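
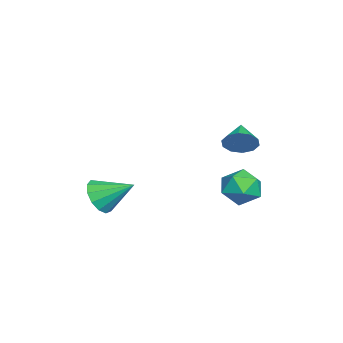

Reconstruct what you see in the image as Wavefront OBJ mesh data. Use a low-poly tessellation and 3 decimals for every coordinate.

v -2.224 2.017 -2.5
v -1.236 2.09 -2.962
v -1.964 0.29 -2.218
v -0.976 0.363 -2.68
v -1.164 0.839 -1.713
v -1.325 1.906 -1.888
v -1.875 0.474 -3.292
v -2.036 1.541 -3.467
v -1.02 1.136 -3.451
v -0.581 1.362 -2.476
v -2.619 1.018 -2.704
v -2.18 1.244 -1.729
v 1.431 -4.706 -1.957
v 2.382 -4.917 -1.851
v 1.669 -3.174 -1.043
v 2.338 -4.63 -2.321
v 2.005 -4.367 -2.675
v 1.49 -4.212 -2.801
v 0.957 -4.214 -2.659
v 0.574 -4.372 -2.294
v 0.463 -4.636 -1.822
v 0.659 -4.923 -1.393
v 1.101 -5.14 -1.143
v 1.647 -5.22 -1.151
v 2.125 -5.137 -1.415
v 0.688 1.282 1.243
v 0.968 1.711 1.897
v -0.508 1.218 1.797
v 0.79 2.046 1.552
v 0.573 2.09 1.089
v 0.401 1.825 0.685
v 0.338 1.353 0.494
v 0.409 0.854 0.589
v 0.587 0.519 0.934
v 0.803 0.475 1.397
v 0.976 0.74 1.801
v 1.039 1.212 1.992
f 1 12 6
f 1 6 2
f 1 2 8
f 1 8 11
f 1 11 12
f 2 6 10
f 6 12 5
f 12 11 3
f 11 8 7
f 8 2 9
f 4 10 5
f 4 5 3
f 4 3 7
f 4 7 9
f 4 9 10
f 5 10 6
f 3 5 12
f 7 3 11
f 9 7 8
f 10 9 2
f 14 13 16
f 14 16 15
f 16 13 17
f 16 17 15
f 17 13 18
f 17 18 15
f 18 13 19
f 18 19 15
f 19 13 20
f 19 20 15
f 20 13 21
f 20 21 15
f 21 13 22
f 21 22 15
f 22 13 23
f 22 23 15
f 23 13 24
f 23 24 15
f 24 13 25
f 24 25 15
f 25 13 14
f 25 14 15
f 27 26 29
f 27 29 28
f 29 26 30
f 29 30 28
f 30 26 31
f 30 31 28
f 31 26 32
f 31 32 28
f 32 26 33
f 32 33 28
f 33 26 34
f 33 34 28
f 34 26 35
f 34 35 28
f 35 26 36
f 35 36 28
f 36 26 37
f 36 37 28
f 37 26 27
f 37 27 28



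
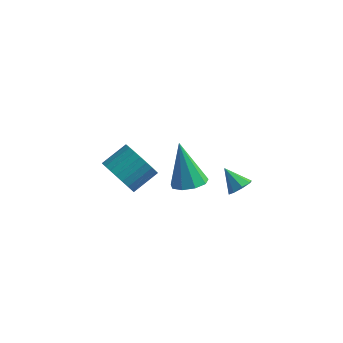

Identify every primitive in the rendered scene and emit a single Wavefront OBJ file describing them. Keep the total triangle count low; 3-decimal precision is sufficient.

v 3.014 -3.204 2.779
v 3.628 -3.286 3.009
v 2.466 -2.756 4.401
v 3.57 -2.859 2.872
v 3.252 -2.594 2.691
v 2.823 -2.614 2.552
v 2.484 -2.91 2.518
v 2.393 -3.343 2.607
v 2.592 -3.711 2.776
v 2.99 -3.842 2.946
v 3.398 -3.674 3.038
v 0.395 -3.234 2.217
v 0.808 -3.8 2.624
v 1.378 -2.991 3.17
v 0.965 -2.426 2.763
v 0.993 -3.759 2.37
v 1.563 -2.95 2.916
v 1.086 -3.638 2.094
v 1.656 -2.83 2.64
v 1.075 -3.456 1.836
v 1.644 -2.647 2.382
v 0.959 -3.24 1.636
v 1.529 -2.431 2.182
v 0.758 -3.023 1.525
v 1.328 -2.214 2.071
v 0.502 -2.838 1.519
v 1.072 -2.03 2.065
v 0.229 -2.714 1.619
v 0.799 -1.905 2.165
v -0.018 -2.669 1.81
v 0.552 -1.86 2.356
v -0.203 -2.71 2.064
v 0.367 -1.901 2.61
v -0.296 -2.83 2.34
v 0.274 -2.022 2.886
v -0.284 -3.013 2.598
v 0.285 -2.204 3.144
v -0.169 -3.229 2.798
v 0.401 -2.42 3.344
v 0.032 -3.446 2.909
v 0.602 -2.637 3.455
v 0.288 -3.63 2.915
v 0.858 -2.822 3.461
v 0.561 -3.755 2.815
v 1.131 -2.946 3.361
v 3.413 1.054 -1.149
v 3.718 1.438 -0.976
v 2.687 1.326 -0.471
v 3.483 1.554 -1.275
v 3.206 1.378 -1.5
v 3.051 1.012 -1.52
v 3.107 0.671 -1.323
v 3.343 0.554 -1.024
v 3.62 0.731 -0.799
v 3.775 1.097 -0.779
f 2 1 4
f 2 4 3
f 4 1 5
f 4 5 3
f 5 1 6
f 5 6 3
f 6 1 7
f 6 7 3
f 7 1 8
f 7 8 3
f 8 1 9
f 8 9 3
f 9 1 10
f 9 10 3
f 10 1 11
f 10 11 3
f 11 1 2
f 11 2 3
f 13 12 16
f 13 16 14
f 14 16 17
f 14 17 15
f 16 12 18
f 16 18 17
f 17 18 19
f 17 19 15
f 18 12 20
f 18 20 19
f 19 20 21
f 19 21 15
f 20 12 22
f 20 22 21
f 21 22 23
f 21 23 15
f 22 12 24
f 22 24 23
f 23 24 25
f 23 25 15
f 24 12 26
f 24 26 25
f 25 26 27
f 25 27 15
f 26 12 28
f 26 28 27
f 27 28 29
f 27 29 15
f 28 12 30
f 28 30 29
f 29 30 31
f 29 31 15
f 30 12 32
f 30 32 31
f 31 32 33
f 31 33 15
f 32 12 34
f 32 34 33
f 33 34 35
f 33 35 15
f 34 12 36
f 34 36 35
f 35 36 37
f 35 37 15
f 36 12 38
f 36 38 37
f 37 38 39
f 37 39 15
f 38 12 40
f 38 40 39
f 39 40 41
f 39 41 15
f 40 12 42
f 40 42 41
f 41 42 43
f 41 43 15
f 42 12 44
f 42 44 43
f 43 44 45
f 43 45 15
f 44 12 13
f 44 13 45
f 45 13 14
f 45 14 15
f 47 46 49
f 47 49 48
f 49 46 50
f 49 50 48
f 50 46 51
f 50 51 48
f 51 46 52
f 51 52 48
f 52 46 53
f 52 53 48
f 53 46 54
f 53 54 48
f 54 46 55
f 54 55 48
f 55 46 47
f 55 47 48



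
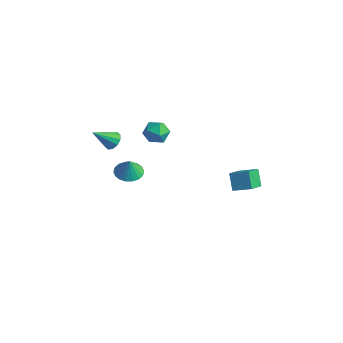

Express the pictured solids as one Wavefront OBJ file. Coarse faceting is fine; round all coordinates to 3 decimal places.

v -2.817 -2.504 0.214
v -2.39 -2.883 -0.001
v -3.243 -3.536 1.186
v -2.237 -2.682 0.279
v -2.306 -2.413 0.534
v -2.57 -2.179 0.667
v -2.929 -2.069 0.627
v -3.245 -2.125 0.429
v -3.397 -2.326 0.149
v -3.328 -2.595 -0.106
v -3.064 -2.829 -0.239
v -2.706 -2.939 -0.199
v -3.514 2.019 -2.08
v -2.991 1.868 -1.453
v -4.209 0.912 -1.767
v -3.686 0.761 -1.14
v -4.204 1.409 -1.102
v -3.774 2.093 -1.295
v -3.426 0.687 -1.925
v -2.996 1.371 -2.118
v -2.936 1.044 -1.357
v -3.418 1.491 -0.848
v -3.782 1.289 -2.372
v -4.264 1.736 -1.863
v 3.125 0.219 -0.548
v 3.991 0.736 -0.189
v 2.713 1.383 -1.229
v 3.579 1.9 -0.87
v 3.681 -0.1 -1.43
v 4.547 0.417 -1.071
v 3.269 1.064 -2.111
v 4.135 1.581 -1.752
v -3.275 -0.975 -3.436
v -2.737 -0.344 -3.466
v -3.065 -1.105 -2.384
v -3.056 -0.177 -3.381
v -3.417 -0.168 -3.308
v -3.751 -0.318 -3.26
v -3.991 -0.599 -3.246
v -4.088 -0.955 -3.27
v -4.025 -1.314 -3.327
v -3.813 -1.607 -3.406
v -3.495 -1.774 -3.49
v -3.133 -1.783 -3.564
v -2.799 -1.632 -3.612
v -2.56 -1.351 -3.625
v -2.462 -0.996 -3.601
v -2.525 -0.636 -3.544
f 2 1 4
f 2 4 3
f 4 1 5
f 4 5 3
f 5 1 6
f 5 6 3
f 6 1 7
f 6 7 3
f 7 1 8
f 7 8 3
f 8 1 9
f 8 9 3
f 9 1 10
f 9 10 3
f 10 1 11
f 10 11 3
f 11 1 12
f 11 12 3
f 12 1 2
f 12 2 3
f 13 24 18
f 13 18 14
f 13 14 20
f 13 20 23
f 13 23 24
f 14 18 22
f 18 24 17
f 24 23 15
f 23 20 19
f 20 14 21
f 16 22 17
f 16 17 15
f 16 15 19
f 16 19 21
f 16 21 22
f 17 22 18
f 15 17 24
f 19 15 23
f 21 19 20
f 22 21 14
f 26 28 25
f 29 26 25
f 25 28 27
f 27 29 25
f 26 32 28
f 30 26 29
f 30 32 26
f 28 32 27
f 31 29 27
f 27 32 31
f 31 30 29
f 32 30 31
f 34 33 36
f 34 36 35
f 36 33 37
f 36 37 35
f 37 33 38
f 37 38 35
f 38 33 39
f 38 39 35
f 39 33 40
f 39 40 35
f 40 33 41
f 40 41 35
f 41 33 42
f 41 42 35
f 42 33 43
f 42 43 35
f 43 33 44
f 43 44 35
f 44 33 45
f 44 45 35
f 45 33 46
f 45 46 35
f 46 33 47
f 46 47 35
f 47 33 48
f 47 48 35
f 48 33 34
f 48 34 35



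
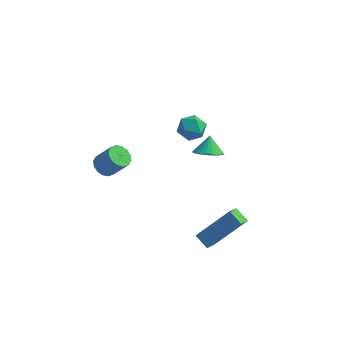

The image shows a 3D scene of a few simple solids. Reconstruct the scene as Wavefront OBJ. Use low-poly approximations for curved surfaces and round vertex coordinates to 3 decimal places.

v 3.026 -3.32 -0.02
v 2.388 -2.94 0.373
v 3.146 -2.451 -0.667
v 2.508 -2.071 -0.275
v 4.392 -2.469 1.375
v 3.754 -2.089 1.767
v 4.512 -1.6 0.727
v 3.874 -1.22 1.12
v 0.398 2.226 3.515
v 0.936 2.406 4.047
v 0.984 1.134 3.293
v 1.522 1.314 3.825
v 0.793 1.155 4.047
v 0.431 1.831 4.184
v 1.489 1.709 3.156
v 1.127 2.385 3.293
v 1.61 2.087 3.826
v 1.18 1.744 4.376
v 0.74 1.796 2.964
v 0.31 1.453 3.514
v -2.867 0.112 1.306
v -2.53 -0.368 1.025
v -1.736 -0.412 2.054
v -2.073 0.068 2.334
v -2.38 -0.085 0.922
v -1.587 -0.129 1.951
v -2.361 0.251 0.922
v -1.568 0.207 1.95
v -2.477 0.55 1.024
v -1.684 0.506 2.053
v -2.698 0.731 1.202
v -1.904 0.687 2.231
v -2.964 0.747 1.408
v -2.17 0.703 2.436
v -3.204 0.592 1.586
v -2.41 0.548 2.615
v -3.353 0.309 1.689
v -2.56 0.265 2.718
v -3.372 -0.027 1.69
v -2.579 -0.071 2.718
v -3.256 -0.326 1.587
v -2.463 -0.37 2.616
v -3.036 -0.507 1.409
v -2.242 -0.551 2.438
v -2.77 -0.523 1.204
v -1.976 -0.567 2.232
v 1.37 3.444 0.124
v 2.112 3.268 0.33
v 1.29 4.056 0.936
v 2.157 3.513 0.149
v 2.082 3.749 -0.035
v 1.898 3.938 -0.195
v 1.634 4.052 -0.307
v 1.33 4.073 -0.353
v 1.032 3.999 -0.327
v 0.786 3.84 -0.232
v 0.628 3.621 -0.082
v 0.584 3.375 0.098
v 0.659 3.14 0.282
v 0.842 2.951 0.443
v 1.106 2.837 0.554
v 1.41 2.816 0.6
v 1.708 2.89 0.574
v 1.954 3.049 0.479
f 2 4 1
f 5 2 1
f 1 4 3
f 3 5 1
f 2 8 4
f 6 2 5
f 6 8 2
f 4 8 3
f 7 5 3
f 3 8 7
f 7 6 5
f 8 6 7
f 9 20 14
f 9 14 10
f 9 10 16
f 9 16 19
f 9 19 20
f 10 14 18
f 14 20 13
f 20 19 11
f 19 16 15
f 16 10 17
f 12 18 13
f 12 13 11
f 12 11 15
f 12 15 17
f 12 17 18
f 13 18 14
f 11 13 20
f 15 11 19
f 17 15 16
f 18 17 10
f 22 21 25
f 22 25 23
f 23 25 26
f 23 26 24
f 25 21 27
f 25 27 26
f 26 27 28
f 26 28 24
f 27 21 29
f 27 29 28
f 28 29 30
f 28 30 24
f 29 21 31
f 29 31 30
f 30 31 32
f 30 32 24
f 31 21 33
f 31 33 32
f 32 33 34
f 32 34 24
f 33 21 35
f 33 35 34
f 34 35 36
f 34 36 24
f 35 21 37
f 35 37 36
f 36 37 38
f 36 38 24
f 37 21 39
f 37 39 38
f 38 39 40
f 38 40 24
f 39 21 41
f 39 41 40
f 40 41 42
f 40 42 24
f 41 21 43
f 41 43 42
f 42 43 44
f 42 44 24
f 43 21 45
f 43 45 44
f 44 45 46
f 44 46 24
f 45 21 22
f 45 22 46
f 46 22 23
f 46 23 24
f 48 47 50
f 48 50 49
f 50 47 51
f 50 51 49
f 51 47 52
f 51 52 49
f 52 47 53
f 52 53 49
f 53 47 54
f 53 54 49
f 54 47 55
f 54 55 49
f 55 47 56
f 55 56 49
f 56 47 57
f 56 57 49
f 57 47 58
f 57 58 49
f 58 47 59
f 58 59 49
f 59 47 60
f 59 60 49
f 60 47 61
f 60 61 49
f 61 47 62
f 61 62 49
f 62 47 63
f 62 63 49
f 63 47 64
f 63 64 49
f 64 47 48
f 64 48 49



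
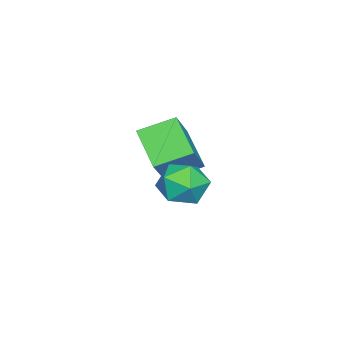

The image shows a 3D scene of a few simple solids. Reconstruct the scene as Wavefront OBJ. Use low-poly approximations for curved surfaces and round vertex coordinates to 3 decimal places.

v 2.321 -0.253 -1.217
v 2.915 -0.539 -2.116
v 2.265 -1.981 -0.704
v 2.859 -2.267 -1.603
v 3.335 -1.68 -0.784
v 3.37 -0.612 -1.101
v 1.81 -1.908 -1.719
v 1.845 -0.84 -2.036
v 2.599 -1.562 -2.426
v 3.542 -1.42 -1.848
v 1.638 -1.1 -0.972
v 2.581 -0.958 -0.394
v -2.876 -3.6 -1.813
v -1.582 -3.478 -0.374
v -1.728 -2.309 -2.955
v -0.434 -2.188 -1.515
v -2.026 -4.932 -2.465
v -0.732 -4.811 -1.025
v -0.878 -3.642 -3.606
v 0.416 -3.52 -2.167
f 1 12 6
f 1 6 2
f 1 2 8
f 1 8 11
f 1 11 12
f 2 6 10
f 6 12 5
f 12 11 3
f 11 8 7
f 8 2 9
f 4 10 5
f 4 5 3
f 4 3 7
f 4 7 9
f 4 9 10
f 5 10 6
f 3 5 12
f 7 3 11
f 9 7 8
f 10 9 2
f 14 16 13
f 17 14 13
f 13 16 15
f 15 17 13
f 14 20 16
f 18 14 17
f 18 20 14
f 16 20 15
f 19 17 15
f 15 20 19
f 19 18 17
f 20 18 19



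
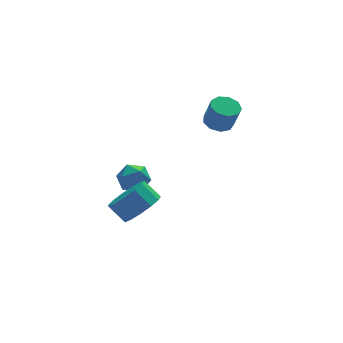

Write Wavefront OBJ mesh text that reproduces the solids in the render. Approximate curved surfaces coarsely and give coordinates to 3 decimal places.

v -2.669 -1.663 0.628
v -2.044 -2.077 1.406
v -2.606 -1.451 2.19
v -3.231 -1.037 1.412
v -1.762 -1.575 1.208
v -2.324 -0.949 1.992
v -1.768 -1.102 0.826
v -2.33 -0.476 1.61
v -2.06 -0.806 0.381
v -2.622 -0.18 1.165
v -2.545 -0.783 0.014
v -3.107 -0.157 0.799
v -3.07 -1.039 -0.157
v -3.632 -0.413 0.627
v -3.467 -1.493 -0.08
v -4.029 -0.867 0.705
v -3.611 -2.001 0.223
v -4.173 -1.375 1.007
v -3.456 -2.402 0.654
v -4.018 -1.776 1.438
v -3.051 -2.568 1.076
v -3.613 -1.942 1.861
v -2.525 -2.447 1.357
v -3.087 -1.821 2.141
v -2.36 3.065 -0.363
v -1.84 2.988 0.373
v -1.46 2.172 -1.093
v -0.94 2.095 -0.357
v -1.767 1.728 -0.367
v -2.323 2.28 0.083
v -0.977 2.88 -0.803
v -1.533 3.432 -0.353
v -0.986 2.873 0.101
v -1.474 2.161 0.37
v -1.826 2.999 -1.09
v -2.314 2.287 -0.821
v 2.648 2.647 2.593
v 3.351 2.4 2.401
v 3.556 1.965 3.716
v 2.852 2.213 3.907
v 3.374 2.901 2.563
v 3.579 2.466 3.878
v 3.057 3.283 2.739
v 3.262 2.848 4.054
v 2.548 3.368 2.846
v 2.753 2.933 4.161
v 2.086 3.115 2.835
v 2.291 2.681 4.15
v 1.887 2.644 2.71
v 2.091 2.209 4.025
v 2.043 2.174 2.53
v 2.248 1.74 3.845
v 2.483 1.926 2.38
v 2.687 1.491 3.695
v 2.999 2.015 2.329
v 3.204 1.58 3.644
f 2 1 5
f 2 5 3
f 3 5 6
f 3 6 4
f 5 1 7
f 5 7 6
f 6 7 8
f 6 8 4
f 7 1 9
f 7 9 8
f 8 9 10
f 8 10 4
f 9 1 11
f 9 11 10
f 10 11 12
f 10 12 4
f 11 1 13
f 11 13 12
f 12 13 14
f 12 14 4
f 13 1 15
f 13 15 14
f 14 15 16
f 14 16 4
f 15 1 17
f 15 17 16
f 16 17 18
f 16 18 4
f 17 1 19
f 17 19 18
f 18 19 20
f 18 20 4
f 19 1 21
f 19 21 20
f 20 21 22
f 20 22 4
f 21 1 23
f 21 23 22
f 22 23 24
f 22 24 4
f 23 1 2
f 23 2 24
f 24 2 3
f 24 3 4
f 25 36 30
f 25 30 26
f 25 26 32
f 25 32 35
f 25 35 36
f 26 30 34
f 30 36 29
f 36 35 27
f 35 32 31
f 32 26 33
f 28 34 29
f 28 29 27
f 28 27 31
f 28 31 33
f 28 33 34
f 29 34 30
f 27 29 36
f 31 27 35
f 33 31 32
f 34 33 26
f 38 37 41
f 38 41 39
f 39 41 42
f 39 42 40
f 41 37 43
f 41 43 42
f 42 43 44
f 42 44 40
f 43 37 45
f 43 45 44
f 44 45 46
f 44 46 40
f 45 37 47
f 45 47 46
f 46 47 48
f 46 48 40
f 47 37 49
f 47 49 48
f 48 49 50
f 48 50 40
f 49 37 51
f 49 51 50
f 50 51 52
f 50 52 40
f 51 37 53
f 51 53 52
f 52 53 54
f 52 54 40
f 53 37 55
f 53 55 54
f 54 55 56
f 54 56 40
f 55 37 38
f 55 38 56
f 56 38 39
f 56 39 40



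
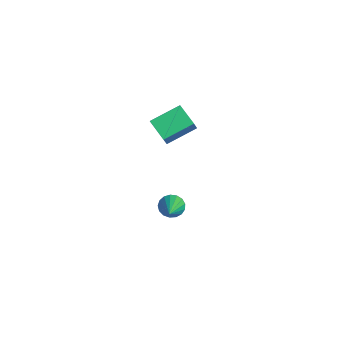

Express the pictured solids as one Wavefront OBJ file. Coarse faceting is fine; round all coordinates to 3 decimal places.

v -0.184 2.792 -4.094
v 0.124 2.548 -4.709
v 1.444 2.008 -2.966
v 0.254 2.87 -4.672
v 0.283 3.175 -4.503
v 0.205 3.391 -4.24
v 0.038 3.47 -3.944
v -0.18 3.394 -3.682
v -0.399 3.18 -3.514
v -0.569 2.876 -3.479
v -0.651 2.554 -3.585
v -0.626 2.285 -3.808
v -0.5 2.133 -4.096
v -0.301 2.132 -4.383
v -0.076 2.281 -4.605
v -1.009 2.115 2.301
v -1.048 3.784 2.999
v 0.212 2.378 1.739
v 0.174 4.047 2.437
v -0.494 1.733 3.243
v -0.532 3.402 3.941
v 0.728 1.996 2.681
v 0.689 3.665 3.379
f 2 1 4
f 2 4 3
f 4 1 5
f 4 5 3
f 5 1 6
f 5 6 3
f 6 1 7
f 6 7 3
f 7 1 8
f 7 8 3
f 8 1 9
f 8 9 3
f 9 1 10
f 9 10 3
f 10 1 11
f 10 11 3
f 11 1 12
f 11 12 3
f 12 1 13
f 12 13 3
f 13 1 14
f 13 14 3
f 14 1 15
f 14 15 3
f 15 1 2
f 15 2 3
f 17 19 16
f 20 17 16
f 16 19 18
f 18 20 16
f 17 23 19
f 21 17 20
f 21 23 17
f 19 23 18
f 22 20 18
f 18 23 22
f 22 21 20
f 23 21 22



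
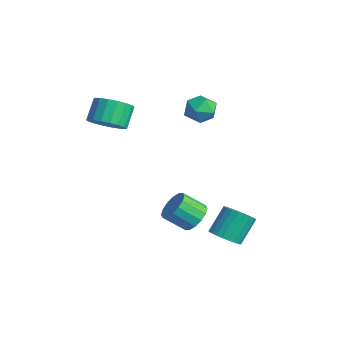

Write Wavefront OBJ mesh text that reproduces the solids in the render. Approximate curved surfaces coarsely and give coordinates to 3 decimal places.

v -2.572 -2.24 1.395
v -1.725 -2.394 1.978
v -2.341 -1.734 3.048
v -3.188 -1.58 2.465
v -1.638 -1.986 1.776
v -2.254 -1.327 2.846
v -1.737 -1.629 1.499
v -2.353 -0.969 2.569
v -2.001 -1.393 1.202
v -2.617 -0.733 2.272
v -2.378 -1.324 0.942
v -2.994 -0.664 2.012
v -2.793 -1.437 0.772
v -3.409 -0.777 1.842
v -3.165 -1.709 0.726
v -3.781 -1.049 1.796
v -3.419 -2.086 0.812
v -4.035 -1.426 1.882
v -3.506 -2.493 1.014
v -4.122 -1.834 2.084
v -3.407 -2.851 1.291
v -4.023 -2.191 2.361
v -3.143 -3.087 1.588
v -3.759 -2.427 2.658
v -2.766 -3.156 1.848
v -3.382 -2.496 2.918
v -2.351 -3.043 2.018
v -2.967 -2.383 3.088
v -1.979 -2.771 2.064
v -2.595 -2.111 3.134
v 2.979 1.603 -4.544
v 3.839 1.715 -4.393
v 3.481 2.689 -3.084
v 2.621 2.577 -3.236
v 3.773 1.977 -4.605
v 3.415 2.951 -3.297
v 3.587 2.182 -4.809
v 3.229 3.156 -3.5
v 3.308 2.298 -4.972
v 2.95 3.272 -3.663
v 2.979 2.309 -5.07
v 2.621 3.283 -3.761
v 2.65 2.212 -5.088
v 2.292 3.186 -3.779
v 2.371 2.023 -5.023
v 2.013 2.997 -3.714
v 2.185 1.769 -4.885
v 1.827 2.743 -3.577
v 2.119 1.491 -4.696
v 1.761 2.465 -3.387
v 2.185 1.229 -4.483
v 1.827 2.203 -3.175
v 2.371 1.024 -4.28
v 2.013 1.998 -2.971
v 2.65 0.908 -4.117
v 2.292 1.882 -2.808
v 2.979 0.897 -4.019
v 2.621 1.871 -2.71
v 3.308 0.994 -4.001
v 2.95 1.968 -2.692
v 3.587 1.183 -4.066
v 3.229 2.157 -2.757
v 3.773 1.437 -4.203
v 3.415 2.411 -2.895
v 2.676 0.195 -2.905
v 3.247 -0.373 -3.259
v 2.796 -1.383 -2.369
v 2.224 -0.815 -2.015
v 3.475 -0.174 -2.919
v 3.023 -1.183 -2.028
v 3.488 0.124 -2.574
v 3.037 -0.886 -1.683
v 3.283 0.441 -2.319
v 2.832 -0.569 -1.428
v 2.916 0.692 -2.22
v 2.465 -0.318 -1.329
v 2.484 0.81 -2.305
v 2.033 -0.2 -1.415
v 2.104 0.763 -2.551
v 1.653 -0.247 -1.661
v 1.877 0.563 -2.892
v 1.425 -0.446 -2.001
v 1.863 0.266 -3.237
v 1.412 -0.744 -2.346
v 2.068 -0.051 -3.492
v 1.617 -1.061 -2.601
v 2.435 -0.302 -3.591
v 1.984 -1.312 -2.7
v 2.867 -0.42 -3.505
v 2.416 -1.43 -2.615
v -3.805 3.691 0.626
v -3.089 3.985 1.207
v -3.231 2.235 0.653
v -2.515 2.529 1.234
v -3.424 2.498 1.564
v -3.779 3.398 1.547
v -2.541 2.822 0.313
v -2.896 3.722 0.296
v -2.308 3.448 1.013
v -2.854 3.247 1.787
v -3.466 2.973 0.073
v -4.012 2.772 0.847
f 2 1 5
f 2 5 3
f 3 5 6
f 3 6 4
f 5 1 7
f 5 7 6
f 6 7 8
f 6 8 4
f 7 1 9
f 7 9 8
f 8 9 10
f 8 10 4
f 9 1 11
f 9 11 10
f 10 11 12
f 10 12 4
f 11 1 13
f 11 13 12
f 12 13 14
f 12 14 4
f 13 1 15
f 13 15 14
f 14 15 16
f 14 16 4
f 15 1 17
f 15 17 16
f 16 17 18
f 16 18 4
f 17 1 19
f 17 19 18
f 18 19 20
f 18 20 4
f 19 1 21
f 19 21 20
f 20 21 22
f 20 22 4
f 21 1 23
f 21 23 22
f 22 23 24
f 22 24 4
f 23 1 25
f 23 25 24
f 24 25 26
f 24 26 4
f 25 1 27
f 25 27 26
f 26 27 28
f 26 28 4
f 27 1 29
f 27 29 28
f 28 29 30
f 28 30 4
f 29 1 2
f 29 2 30
f 30 2 3
f 30 3 4
f 32 31 35
f 32 35 33
f 33 35 36
f 33 36 34
f 35 31 37
f 35 37 36
f 36 37 38
f 36 38 34
f 37 31 39
f 37 39 38
f 38 39 40
f 38 40 34
f 39 31 41
f 39 41 40
f 40 41 42
f 40 42 34
f 41 31 43
f 41 43 42
f 42 43 44
f 42 44 34
f 43 31 45
f 43 45 44
f 44 45 46
f 44 46 34
f 45 31 47
f 45 47 46
f 46 47 48
f 46 48 34
f 47 31 49
f 47 49 48
f 48 49 50
f 48 50 34
f 49 31 51
f 49 51 50
f 50 51 52
f 50 52 34
f 51 31 53
f 51 53 52
f 52 53 54
f 52 54 34
f 53 31 55
f 53 55 54
f 54 55 56
f 54 56 34
f 55 31 57
f 55 57 56
f 56 57 58
f 56 58 34
f 57 31 59
f 57 59 58
f 58 59 60
f 58 60 34
f 59 31 61
f 59 61 60
f 60 61 62
f 60 62 34
f 61 31 63
f 61 63 62
f 62 63 64
f 62 64 34
f 63 31 32
f 63 32 64
f 64 32 33
f 64 33 34
f 66 65 69
f 66 69 67
f 67 69 70
f 67 70 68
f 69 65 71
f 69 71 70
f 70 71 72
f 70 72 68
f 71 65 73
f 71 73 72
f 72 73 74
f 72 74 68
f 73 65 75
f 73 75 74
f 74 75 76
f 74 76 68
f 75 65 77
f 75 77 76
f 76 77 78
f 76 78 68
f 77 65 79
f 77 79 78
f 78 79 80
f 78 80 68
f 79 65 81
f 79 81 80
f 80 81 82
f 80 82 68
f 81 65 83
f 81 83 82
f 82 83 84
f 82 84 68
f 83 65 85
f 83 85 84
f 84 85 86
f 84 86 68
f 85 65 87
f 85 87 86
f 86 87 88
f 86 88 68
f 87 65 89
f 87 89 88
f 88 89 90
f 88 90 68
f 89 65 66
f 89 66 90
f 90 66 67
f 90 67 68
f 91 102 96
f 91 96 92
f 91 92 98
f 91 98 101
f 91 101 102
f 92 96 100
f 96 102 95
f 102 101 93
f 101 98 97
f 98 92 99
f 94 100 95
f 94 95 93
f 94 93 97
f 94 97 99
f 94 99 100
f 95 100 96
f 93 95 102
f 97 93 101
f 99 97 98
f 100 99 92



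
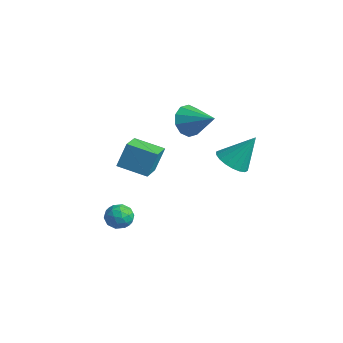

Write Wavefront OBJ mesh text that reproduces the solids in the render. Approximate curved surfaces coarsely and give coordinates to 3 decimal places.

v -2.442 -2.684 -3.84
v -2.062 -2.845 -3.206
v -2.958 -3.795 -3.814
v -2.578 -3.956 -3.18
v -3.132 -3.44 -3.169
v -2.814 -2.754 -3.185
v -2.206 -3.886 -3.835
v -1.888 -3.2 -3.851
v -1.917 -3.588 -3.202
v -2.489 -3.313 -2.79
v -2.531 -3.327 -4.23
v -3.103 -3.052 -3.818
v -2.207 -2.667 -3.525
v -2.813 -3.973 -3.495
v -3.139 -3.67 -3.488
v -2.916 -3.765 -3.115
v -2.648 -2.613 -3.513
v -2.425 -2.708 -3.14
v -3.054 -3.058 -3.118
v -2.595 -3.932 -3.88
v -2.372 -4.027 -3.507
v -2.104 -2.875 -3.905
v -1.881 -2.97 -3.532
v -1.966 -3.582 -3.902
v -1.898 -3.199 -3.15
v -2.201 -3.851 -3.135
v -1.983 -3.81 -3.52
v -1.796 -3.407 -3.53
v -2.235 -3.037 -2.908
v -2.538 -3.69 -2.893
v -2.864 -3.387 -2.886
v -2.676 -2.983 -2.896
v -2.149 -3.473 -2.906
v -2.482 -2.95 -4.127
v -2.785 -3.603 -4.112
v -2.344 -3.657 -4.124
v -2.156 -3.253 -4.134
v -2.819 -2.789 -3.885
v -3.122 -3.441 -3.87
v -3.224 -3.233 -3.49
v -3.037 -2.83 -3.5
v -2.871 -3.167 -4.114
v -2.23 -3.172 0.452
v -2.156 -2.641 1.724
v -1.002 -2.356 0.041
v -0.928 -1.826 1.313
v -1.392 -4.234 0.847
v -1.318 -3.704 2.119
v -0.164 -3.419 0.436
v -0.09 -2.888 1.708
v -1.545 2.672 -1.541
v -0.686 2.756 -1.913
v -0.955 3.628 0.041
v -0.881 3.101 -2.048
v -1.207 3.36 -2.084
v -1.6 3.484 -2.011
v -1.983 3.446 -1.846
v -2.278 3.255 -1.62
v -2.429 2.949 -1.378
v -2.404 2.587 -1.168
v -2.21 2.243 -1.033
v -1.884 1.983 -0.997
v -1.491 1.86 -1.07
v -1.108 1.898 -1.235
v -0.813 2.088 -1.461
v -0.662 2.395 -1.703
v -3.585 1.658 0.693
v -3.131 1.303 -0.087
v -2.075 2.022 1.407
v -3.228 1.888 -0.179
v -3.461 2.384 0.061
v -3.742 2.604 0.543
v -3.963 2.462 1.082
v -4.04 2.013 1.472
v -3.943 1.429 1.565
v -3.709 0.932 1.324
v -3.428 0.713 0.842
v -3.207 0.855 0.303
f 1 38 17
f 38 12 41
f 17 41 6
f 38 41 17
f 1 17 13
f 17 6 18
f 13 18 2
f 17 18 13
f 1 13 22
f 13 2 23
f 22 23 8
f 13 23 22
f 1 22 34
f 22 8 37
f 34 37 11
f 22 37 34
f 1 34 38
f 34 11 42
f 38 42 12
f 34 42 38
f 2 18 29
f 18 6 32
f 29 32 10
f 18 32 29
f 6 41 19
f 41 12 40
f 19 40 5
f 41 40 19
f 12 42 39
f 42 11 35
f 39 35 3
f 42 35 39
f 11 37 36
f 37 8 24
f 36 24 7
f 37 24 36
f 8 23 28
f 23 2 25
f 28 25 9
f 23 25 28
f 4 30 16
f 30 10 31
f 16 31 5
f 30 31 16
f 4 16 14
f 16 5 15
f 14 15 3
f 16 15 14
f 4 14 21
f 14 3 20
f 21 20 7
f 14 20 21
f 4 21 26
f 21 7 27
f 26 27 9
f 21 27 26
f 4 26 30
f 26 9 33
f 30 33 10
f 26 33 30
f 5 31 19
f 31 10 32
f 19 32 6
f 31 32 19
f 3 15 39
f 15 5 40
f 39 40 12
f 15 40 39
f 7 20 36
f 20 3 35
f 36 35 11
f 20 35 36
f 9 27 28
f 27 7 24
f 28 24 8
f 27 24 28
f 10 33 29
f 33 9 25
f 29 25 2
f 33 25 29
f 44 46 43
f 47 44 43
f 43 46 45
f 45 47 43
f 44 50 46
f 48 44 47
f 48 50 44
f 46 50 45
f 49 47 45
f 45 50 49
f 49 48 47
f 50 48 49
f 52 51 54
f 52 54 53
f 54 51 55
f 54 55 53
f 55 51 56
f 55 56 53
f 56 51 57
f 56 57 53
f 57 51 58
f 57 58 53
f 58 51 59
f 58 59 53
f 59 51 60
f 59 60 53
f 60 51 61
f 60 61 53
f 61 51 62
f 61 62 53
f 62 51 63
f 62 63 53
f 63 51 64
f 63 64 53
f 64 51 65
f 64 65 53
f 65 51 66
f 65 66 53
f 66 51 52
f 66 52 53
f 68 67 70
f 68 70 69
f 70 67 71
f 70 71 69
f 71 67 72
f 71 72 69
f 72 67 73
f 72 73 69
f 73 67 74
f 73 74 69
f 74 67 75
f 74 75 69
f 75 67 76
f 75 76 69
f 76 67 77
f 76 77 69
f 77 67 78
f 77 78 69
f 78 67 68
f 78 68 69



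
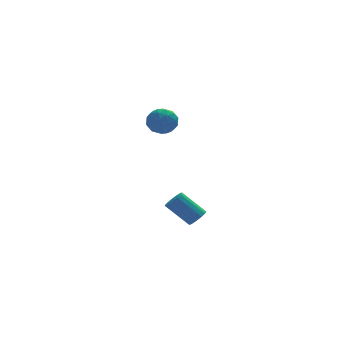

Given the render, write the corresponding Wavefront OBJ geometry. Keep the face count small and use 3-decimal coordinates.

v -1.907 2.206 -4.439
v -1.531 2.701 -4.342
v -2.676 3.33 -3.104
v -3.053 2.834 -3.201
v -1.735 2.795 -4.579
v -2.88 3.424 -3.341
v -1.985 2.731 -4.778
v -3.13 3.36 -3.54
v -2.214 2.526 -4.886
v -3.36 3.155 -3.648
v -2.362 2.235 -4.874
v -3.507 2.864 -3.636
v -2.387 1.937 -4.746
v -3.532 2.565 -3.508
v -2.284 1.71 -4.536
v -3.429 2.339 -3.298
v -2.08 1.616 -4.299
v -3.225 2.245 -3.061
v -1.83 1.68 -4.1
v -2.975 2.309 -2.862
v -1.6 1.885 -3.992
v -2.746 2.514 -2.754
v -1.453 2.176 -4.004
v -2.598 2.805 -2.766
v -1.428 2.475 -4.132
v -2.573 3.103 -2.894
v -4.287 2.4 3.056
v -3.654 2.314 2.445
v -4.186 1.006 3.355
v -3.553 0.92 2.744
v -3.393 1.371 3.487
v -3.455 2.233 3.302
v -4.385 1.087 2.498
v -4.447 1.949 2.313
v -3.715 1.503 2.101
v -3.102 1.679 2.712
v -4.738 1.641 3.088
v -4.125 1.817 3.699
v -3.979 2.479 2.724
v -3.861 0.841 3.076
v -3.766 1.106 3.512
v -3.395 1.056 3.153
v -3.862 2.431 3.228
v -3.49 2.381 2.869
v -3.337 1.827 3.481
v -4.35 0.939 2.931
v -3.978 0.889 2.572
v -4.445 2.264 2.647
v -4.074 2.214 2.288
v -4.503 1.493 2.319
v -3.643 1.952 2.163
v -3.584 1.133 2.339
v -4.073 1.231 2.194
v -4.109 1.737 2.085
v -3.283 2.056 2.522
v -3.223 1.236 2.698
v -3.129 1.501 3.134
v -3.166 2.008 3.025
v -3.318 1.579 2.319
v -4.617 2.084 3.102
v -4.557 1.264 3.278
v -4.674 1.312 2.775
v -4.711 1.819 2.666
v -4.256 2.187 3.461
v -4.197 1.368 3.637
v -3.731 1.583 3.715
v -3.767 2.089 3.606
v -4.522 1.741 3.481
f 2 1 5
f 2 5 3
f 3 5 6
f 3 6 4
f 5 1 7
f 5 7 6
f 6 7 8
f 6 8 4
f 7 1 9
f 7 9 8
f 8 9 10
f 8 10 4
f 9 1 11
f 9 11 10
f 10 11 12
f 10 12 4
f 11 1 13
f 11 13 12
f 12 13 14
f 12 14 4
f 13 1 15
f 13 15 14
f 14 15 16
f 14 16 4
f 15 1 17
f 15 17 16
f 16 17 18
f 16 18 4
f 17 1 19
f 17 19 18
f 18 19 20
f 18 20 4
f 19 1 21
f 19 21 20
f 20 21 22
f 20 22 4
f 21 1 23
f 21 23 22
f 22 23 24
f 22 24 4
f 23 1 25
f 23 25 24
f 24 25 26
f 24 26 4
f 25 1 2
f 25 2 26
f 26 2 3
f 26 3 4
f 27 64 43
f 64 38 67
f 43 67 32
f 64 67 43
f 27 43 39
f 43 32 44
f 39 44 28
f 43 44 39
f 27 39 48
f 39 28 49
f 48 49 34
f 39 49 48
f 27 48 60
f 48 34 63
f 60 63 37
f 48 63 60
f 27 60 64
f 60 37 68
f 64 68 38
f 60 68 64
f 28 44 55
f 44 32 58
f 55 58 36
f 44 58 55
f 32 67 45
f 67 38 66
f 45 66 31
f 67 66 45
f 38 68 65
f 68 37 61
f 65 61 29
f 68 61 65
f 37 63 62
f 63 34 50
f 62 50 33
f 63 50 62
f 34 49 54
f 49 28 51
f 54 51 35
f 49 51 54
f 30 56 42
f 56 36 57
f 42 57 31
f 56 57 42
f 30 42 40
f 42 31 41
f 40 41 29
f 42 41 40
f 30 40 47
f 40 29 46
f 47 46 33
f 40 46 47
f 30 47 52
f 47 33 53
f 52 53 35
f 47 53 52
f 30 52 56
f 52 35 59
f 56 59 36
f 52 59 56
f 31 57 45
f 57 36 58
f 45 58 32
f 57 58 45
f 29 41 65
f 41 31 66
f 65 66 38
f 41 66 65
f 33 46 62
f 46 29 61
f 62 61 37
f 46 61 62
f 35 53 54
f 53 33 50
f 54 50 34
f 53 50 54
f 36 59 55
f 59 35 51
f 55 51 28
f 59 51 55



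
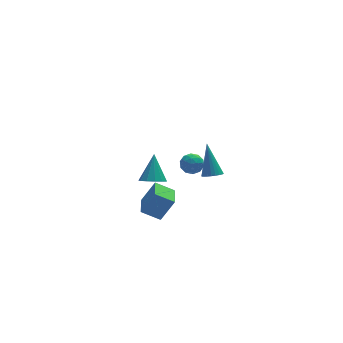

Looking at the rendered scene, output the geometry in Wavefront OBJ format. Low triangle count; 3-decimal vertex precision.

v -1.677 -3.332 -0.311
v -1.013 -3.385 0.817
v -1.279 -2.172 -0.491
v -0.615 -2.224 0.637
v -0.845 -3.696 -0.817
v -0.181 -3.748 0.311
v -0.447 -2.535 -0.997
v 0.217 -2.588 0.131
v 2.516 3.033 -2.849
v 3.156 3.054 -2.97
v 2.664 2.206 -2.21
v 3.304 2.227 -2.331
v 3.022 2.702 -1.985
v 2.931 3.213 -2.379
v 2.889 2.047 -2.801
v 2.798 2.558 -3.195
v 3.387 2.445 -2.94
v 3.469 2.849 -2.436
v 2.351 2.411 -2.744
v 2.433 2.815 -2.24
v 2.823 3.116 -2.965
v 2.997 2.144 -2.215
v 2.831 2.423 -2.011
v 3.208 2.436 -2.082
v 2.69 3.209 -2.618
v 3.067 3.222 -2.689
v 2.988 3.015 -2.11
v 2.753 2.038 -2.491
v 3.13 2.051 -2.562
v 2.612 2.824 -3.098
v 2.989 2.837 -3.169
v 2.832 2.245 -3.07
v 3.335 2.77 -3.019
v 3.422 2.284 -2.644
v 3.178 2.179 -2.92
v 3.124 2.479 -3.152
v 3.383 3.008 -2.723
v 3.47 2.522 -2.347
v 3.305 2.801 -2.143
v 3.251 3.101 -2.376
v 3.519 2.65 -2.705
v 2.35 2.738 -2.833
v 2.437 2.252 -2.457
v 2.569 2.159 -2.804
v 2.515 2.459 -3.037
v 2.398 2.976 -2.536
v 2.485 2.49 -2.161
v 2.696 2.781 -2.028
v 2.642 3.081 -2.26
v 2.301 2.61 -2.475
v 1.449 -4.258 2.204
v 1.922 -4.109 2.085
v 1.511 -3.302 3.656
v 1.813 -3.967 1.997
v 1.649 -3.87 1.94
v 1.454 -3.832 1.923
v 1.259 -3.859 1.949
v 1.092 -3.947 2.014
v 0.98 -4.082 2.108
v 0.939 -4.244 2.216
v 0.976 -4.408 2.323
v 1.085 -4.549 2.411
v 1.249 -4.646 2.468
v 1.443 -4.684 2.485
v 1.639 -4.657 2.458
v 1.805 -4.57 2.394
v 1.917 -4.435 2.3
v 1.958 -4.273 2.192
v 0.41 1.228 -2.18
v 0.975 1.474 -2.513
v 0.77 2.112 -0.92
v 0.679 1.719 -2.601
v 0.298 1.808 -2.555
v -0.048 1.714 -2.39
v -0.248 1.465 -2.158
v -0.239 1.141 -1.933
v -0.024 0.845 -1.787
v 0.329 0.67 -1.765
v 0.708 0.673 -1.875
v 0.992 0.852 -2.082
v 1.092 1.15 -2.319
f 2 4 1
f 5 2 1
f 1 4 3
f 3 5 1
f 2 8 4
f 6 2 5
f 6 8 2
f 4 8 3
f 7 5 3
f 3 8 7
f 7 6 5
f 8 6 7
f 9 46 25
f 46 20 49
f 25 49 14
f 46 49 25
f 9 25 21
f 25 14 26
f 21 26 10
f 25 26 21
f 9 21 30
f 21 10 31
f 30 31 16
f 21 31 30
f 9 30 42
f 30 16 45
f 42 45 19
f 30 45 42
f 9 42 46
f 42 19 50
f 46 50 20
f 42 50 46
f 10 26 37
f 26 14 40
f 37 40 18
f 26 40 37
f 14 49 27
f 49 20 48
f 27 48 13
f 49 48 27
f 20 50 47
f 50 19 43
f 47 43 11
f 50 43 47
f 19 45 44
f 45 16 32
f 44 32 15
f 45 32 44
f 16 31 36
f 31 10 33
f 36 33 17
f 31 33 36
f 12 38 24
f 38 18 39
f 24 39 13
f 38 39 24
f 12 24 22
f 24 13 23
f 22 23 11
f 24 23 22
f 12 22 29
f 22 11 28
f 29 28 15
f 22 28 29
f 12 29 34
f 29 15 35
f 34 35 17
f 29 35 34
f 12 34 38
f 34 17 41
f 38 41 18
f 34 41 38
f 13 39 27
f 39 18 40
f 27 40 14
f 39 40 27
f 11 23 47
f 23 13 48
f 47 48 20
f 23 48 47
f 15 28 44
f 28 11 43
f 44 43 19
f 28 43 44
f 17 35 36
f 35 15 32
f 36 32 16
f 35 32 36
f 18 41 37
f 41 17 33
f 37 33 10
f 41 33 37
f 52 51 54
f 52 54 53
f 54 51 55
f 54 55 53
f 55 51 56
f 55 56 53
f 56 51 57
f 56 57 53
f 57 51 58
f 57 58 53
f 58 51 59
f 58 59 53
f 59 51 60
f 59 60 53
f 60 51 61
f 60 61 53
f 61 51 62
f 61 62 53
f 62 51 63
f 62 63 53
f 63 51 64
f 63 64 53
f 64 51 65
f 64 65 53
f 65 51 66
f 65 66 53
f 66 51 67
f 66 67 53
f 67 51 68
f 67 68 53
f 68 51 52
f 68 52 53
f 70 69 72
f 70 72 71
f 72 69 73
f 72 73 71
f 73 69 74
f 73 74 71
f 74 69 75
f 74 75 71
f 75 69 76
f 75 76 71
f 76 69 77
f 76 77 71
f 77 69 78
f 77 78 71
f 78 69 79
f 78 79 71
f 79 69 80
f 79 80 71
f 80 69 81
f 80 81 71
f 81 69 70
f 81 70 71



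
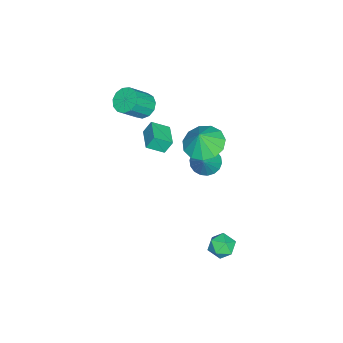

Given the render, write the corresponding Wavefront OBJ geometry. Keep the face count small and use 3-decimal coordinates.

v 1.42 1.224 1.813
v 2.353 0.893 1.408
v 1.84 1.096 2.887
v 2.395 1.492 1.464
v 2.127 2.006 1.63
v 1.635 2.271 1.854
v 1.074 2.205 2.066
v 0.623 1.827 2.197
v 0.425 1.257 2.206
v 0.543 0.677 2.091
v 0.939 0.271 1.887
v 1.488 0.167 1.66
v 2.015 0.399 1.482
v 0.164 -2.317 2.384
v 0.703 -1.813 2.251
v 1.556 -2.439 3.343
v 1.016 -2.943 3.476
v 0.452 -1.644 2.545
v 1.304 -2.269 3.637
v 0.108 -1.688 2.788
v 0.961 -2.313 3.88
v -0.217 -1.931 2.903
v 0.636 -2.557 3.994
v -0.422 -2.298 2.853
v 0.431 -2.924 3.944
v -0.441 -2.67 2.654
v 0.412 -3.296 3.745
v -0.268 -2.931 2.369
v 0.585 -3.556 3.461
v 0.042 -2.996 2.09
v 0.895 -3.622 3.181
v 0.391 -2.846 1.904
v 1.244 -3.472 2.995
v 0.667 -2.528 1.87
v 1.52 -3.154 2.961
v 0.784 -2.143 2
v 1.636 -2.769 3.091
v 0.506 1.036 -0.785
v 0.894 0.373 -1.01
v 1.574 1.264 0.385
v 1.052 0.627 -1.203
v 1.101 0.962 -1.314
v 1.033 1.311 -1.32
v 0.861 1.606 -1.22
v 0.618 1.788 -1.033
v 0.353 1.821 -0.798
v 0.118 1.698 -0.56
v -0.04 1.445 -0.366
v -0.089 1.11 -0.255
v -0.021 0.76 -0.25
v 0.152 0.466 -0.35
v 0.395 0.284 -0.536
v 0.659 0.251 -0.771
v 3.214 3.054 -3.644
v 3.6 3.609 -3.28
v 4.26 2.391 -3.74
v 4.646 2.946 -3.376
v 4.13 2.523 -2.995
v 3.484 2.932 -2.936
v 4.376 3.068 -4.084
v 3.73 3.477 -4.025
v 4.317 3.617 -3.551
v 4.166 3.28 -2.879
v 3.694 2.72 -4.141
v 3.543 2.383 -3.469
v -0.13 -2.455 -0.132
v -0.346 -2.1 0.598
v -0.503 -1.61 -0.652
v -0.718 -1.255 0.078
v 1.058 -1.885 -0.058
v 0.843 -1.53 0.672
v 0.686 -1.04 -0.578
v 0.47 -0.685 0.152
f 2 1 4
f 2 4 3
f 4 1 5
f 4 5 3
f 5 1 6
f 5 6 3
f 6 1 7
f 6 7 3
f 7 1 8
f 7 8 3
f 8 1 9
f 8 9 3
f 9 1 10
f 9 10 3
f 10 1 11
f 10 11 3
f 11 1 12
f 11 12 3
f 12 1 13
f 12 13 3
f 13 1 2
f 13 2 3
f 15 14 18
f 15 18 16
f 16 18 19
f 16 19 17
f 18 14 20
f 18 20 19
f 19 20 21
f 19 21 17
f 20 14 22
f 20 22 21
f 21 22 23
f 21 23 17
f 22 14 24
f 22 24 23
f 23 24 25
f 23 25 17
f 24 14 26
f 24 26 25
f 25 26 27
f 25 27 17
f 26 14 28
f 26 28 27
f 27 28 29
f 27 29 17
f 28 14 30
f 28 30 29
f 29 30 31
f 29 31 17
f 30 14 32
f 30 32 31
f 31 32 33
f 31 33 17
f 32 14 34
f 32 34 33
f 33 34 35
f 33 35 17
f 34 14 36
f 34 36 35
f 35 36 37
f 35 37 17
f 36 14 15
f 36 15 37
f 37 15 16
f 37 16 17
f 39 38 41
f 39 41 40
f 41 38 42
f 41 42 40
f 42 38 43
f 42 43 40
f 43 38 44
f 43 44 40
f 44 38 45
f 44 45 40
f 45 38 46
f 45 46 40
f 46 38 47
f 46 47 40
f 47 38 48
f 47 48 40
f 48 38 49
f 48 49 40
f 49 38 50
f 49 50 40
f 50 38 51
f 50 51 40
f 51 38 52
f 51 52 40
f 52 38 53
f 52 53 40
f 53 38 39
f 53 39 40
f 54 65 59
f 54 59 55
f 54 55 61
f 54 61 64
f 54 64 65
f 55 59 63
f 59 65 58
f 65 64 56
f 64 61 60
f 61 55 62
f 57 63 58
f 57 58 56
f 57 56 60
f 57 60 62
f 57 62 63
f 58 63 59
f 56 58 65
f 60 56 64
f 62 60 61
f 63 62 55
f 67 69 66
f 70 67 66
f 66 69 68
f 68 70 66
f 67 73 69
f 71 67 70
f 71 73 67
f 69 73 68
f 72 70 68
f 68 73 72
f 72 71 70
f 73 71 72



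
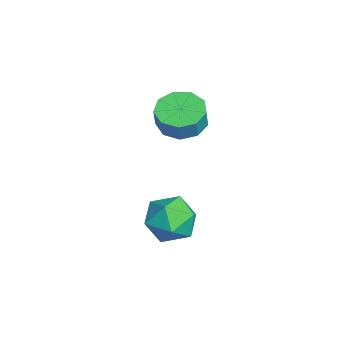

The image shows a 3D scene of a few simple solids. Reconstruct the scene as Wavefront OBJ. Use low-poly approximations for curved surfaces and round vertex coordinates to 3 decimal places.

v -0.649 1.414 -0.554
v -0.094 1.768 0.447
v 1.054 0.872 -1.307
v 1.609 1.226 -0.306
v 0.891 0.267 -0.285
v -0.162 0.602 0.18
v 1.122 2.038 -1.04
v 0.069 2.373 -0.575
v 1 2.154 0.147
v 0.858 1.059 0.613
v 0.102 1.581 -1.473
v -0.04 0.486 -1.007
v -4.005 2.33 2.07
v -3.105 2.853 1.782
v -2.715 2.733 2.782
v -3.615 2.21 3.07
v -3.606 3.333 2.035
v -3.216 3.213 3.035
v -4.294 3.344 2.304
v -3.904 3.224 3.304
v -4.846 2.881 2.464
v -4.457 2.761 3.464
v -5.005 2.16 2.439
v -4.616 2.04 3.439
v -4.696 1.518 2.242
v -4.306 1.398 3.242
v -4.064 1.257 1.964
v -3.674 1.137 2.964
v -3.404 1.498 1.736
v -3.014 1.377 2.736
v -3.025 2.128 1.664
v -2.635 2.008 2.664
f 1 12 6
f 1 6 2
f 1 2 8
f 1 8 11
f 1 11 12
f 2 6 10
f 6 12 5
f 12 11 3
f 11 8 7
f 8 2 9
f 4 10 5
f 4 5 3
f 4 3 7
f 4 7 9
f 4 9 10
f 5 10 6
f 3 5 12
f 7 3 11
f 9 7 8
f 10 9 2
f 14 13 17
f 14 17 15
f 15 17 18
f 15 18 16
f 17 13 19
f 17 19 18
f 18 19 20
f 18 20 16
f 19 13 21
f 19 21 20
f 20 21 22
f 20 22 16
f 21 13 23
f 21 23 22
f 22 23 24
f 22 24 16
f 23 13 25
f 23 25 24
f 24 25 26
f 24 26 16
f 25 13 27
f 25 27 26
f 26 27 28
f 26 28 16
f 27 13 29
f 27 29 28
f 28 29 30
f 28 30 16
f 29 13 31
f 29 31 30
f 30 31 32
f 30 32 16
f 31 13 14
f 31 14 32
f 32 14 15
f 32 15 16



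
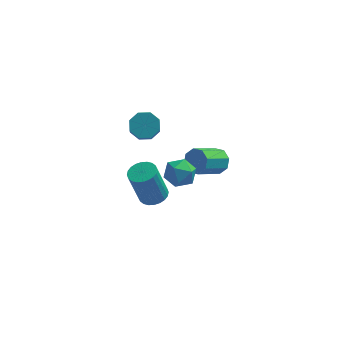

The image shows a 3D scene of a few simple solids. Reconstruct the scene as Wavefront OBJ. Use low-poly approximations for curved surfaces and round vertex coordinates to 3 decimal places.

v -1.835 -2.28 1.049
v -1.252 -1.82 1.507
v -1.268 -3.48 1.533
v -0.685 -3.02 1.991
v -1.527 -3.008 2.22
v -1.877 -2.266 1.921
v -0.643 -3.034 1.119
v -0.993 -2.292 0.82
v -0.515 -2.286 1.55
v -1.061 -2.27 2.23
v -1.459 -3.03 0.81
v -2.005 -3.014 1.49
v -3.405 2.89 -0.189
v -2.687 3.189 0.035
v -2.616 2.33 0.954
v -3.335 2.03 0.729
v -3.16 3.463 0.328
v -3.089 2.604 1.247
v -3.777 3.401 0.317
v -3.706 2.542 1.236
v -4.176 3.039 0.01
v -4.105 2.18 0.929
v -4.124 2.59 -0.414
v -4.053 1.731 0.505
v -3.651 2.316 -0.707
v -3.58 1.457 0.212
v -3.034 2.378 -0.696
v -2.963 1.519 0.223
v -2.635 2.74 -0.389
v -2.564 1.881 0.53
v 0.216 4.213 -4.041
v 0.758 3.639 -4.074
v -0.314 2.574 -3.152
v -0.856 3.147 -3.119
v 0.824 3.992 -3.589
v -0.247 2.927 -2.666
v 0.535 4.475 -3.368
v -0.537 3.41 -2.445
v 0.058 4.804 -3.542
v -1.013 3.739 -2.619
v -0.326 4.786 -4.008
v -1.398 3.721 -3.086
v -0.393 4.433 -4.494
v -1.464 3.368 -3.571
v -0.103 3.95 -4.715
v -1.175 2.885 -3.792
v 0.373 3.621 -4.541
v -0.698 2.556 -3.618
v -2.842 1.174 -4.133
v -2.095 1.253 -3.924
v -2.65 1.045 -1.858
v -3.398 0.966 -2.067
v -2.188 1.542 -3.921
v -2.744 1.335 -1.854
v -2.382 1.776 -3.949
v -2.937 1.568 -1.882
v -2.645 1.917 -4.006
v -3.2 1.71 -1.939
v -2.938 1.946 -4.081
v -3.494 1.739 -2.015
v -3.217 1.857 -4.165
v -3.772 1.65 -2.099
v -3.439 1.664 -4.244
v -3.994 1.457 -2.178
v -3.569 1.397 -4.306
v -4.125 1.189 -2.24
v -3.59 1.095 -4.342
v -4.145 0.887 -2.276
v -3.496 0.805 -4.346
v -4.052 0.598 -2.279
v -3.303 0.572 -4.318
v -3.858 0.364 -2.251
v -3.04 0.43 -4.261
v -3.595 0.223 -2.194
v -2.746 0.401 -4.185
v -3.302 0.194 -2.119
v -2.468 0.49 -4.101
v -3.023 0.283 -2.035
v -2.246 0.683 -4.022
v -2.801 0.476 -1.956
v -2.115 0.951 -3.96
v -2.671 0.743 -1.894
f 1 12 6
f 1 6 2
f 1 2 8
f 1 8 11
f 1 11 12
f 2 6 10
f 6 12 5
f 12 11 3
f 11 8 7
f 8 2 9
f 4 10 5
f 4 5 3
f 4 3 7
f 4 7 9
f 4 9 10
f 5 10 6
f 3 5 12
f 7 3 11
f 9 7 8
f 10 9 2
f 14 13 17
f 14 17 15
f 15 17 18
f 15 18 16
f 17 13 19
f 17 19 18
f 18 19 20
f 18 20 16
f 19 13 21
f 19 21 20
f 20 21 22
f 20 22 16
f 21 13 23
f 21 23 22
f 22 23 24
f 22 24 16
f 23 13 25
f 23 25 24
f 24 25 26
f 24 26 16
f 25 13 27
f 25 27 26
f 26 27 28
f 26 28 16
f 27 13 29
f 27 29 28
f 28 29 30
f 28 30 16
f 29 13 14
f 29 14 30
f 30 14 15
f 30 15 16
f 32 31 35
f 32 35 33
f 33 35 36
f 33 36 34
f 35 31 37
f 35 37 36
f 36 37 38
f 36 38 34
f 37 31 39
f 37 39 38
f 38 39 40
f 38 40 34
f 39 31 41
f 39 41 40
f 40 41 42
f 40 42 34
f 41 31 43
f 41 43 42
f 42 43 44
f 42 44 34
f 43 31 45
f 43 45 44
f 44 45 46
f 44 46 34
f 45 31 47
f 45 47 46
f 46 47 48
f 46 48 34
f 47 31 32
f 47 32 48
f 48 32 33
f 48 33 34
f 50 49 53
f 50 53 51
f 51 53 54
f 51 54 52
f 53 49 55
f 53 55 54
f 54 55 56
f 54 56 52
f 55 49 57
f 55 57 56
f 56 57 58
f 56 58 52
f 57 49 59
f 57 59 58
f 58 59 60
f 58 60 52
f 59 49 61
f 59 61 60
f 60 61 62
f 60 62 52
f 61 49 63
f 61 63 62
f 62 63 64
f 62 64 52
f 63 49 65
f 63 65 64
f 64 65 66
f 64 66 52
f 65 49 67
f 65 67 66
f 66 67 68
f 66 68 52
f 67 49 69
f 67 69 68
f 68 69 70
f 68 70 52
f 69 49 71
f 69 71 70
f 70 71 72
f 70 72 52
f 71 49 73
f 71 73 72
f 72 73 74
f 72 74 52
f 73 49 75
f 73 75 74
f 74 75 76
f 74 76 52
f 75 49 77
f 75 77 76
f 76 77 78
f 76 78 52
f 77 49 79
f 77 79 78
f 78 79 80
f 78 80 52
f 79 49 81
f 79 81 80
f 80 81 82
f 80 82 52
f 81 49 50
f 81 50 82
f 82 50 51
f 82 51 52



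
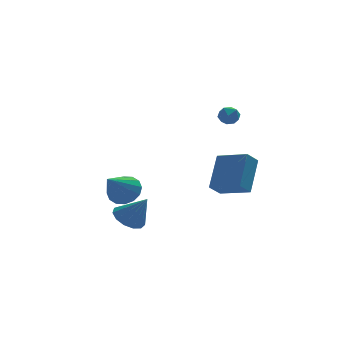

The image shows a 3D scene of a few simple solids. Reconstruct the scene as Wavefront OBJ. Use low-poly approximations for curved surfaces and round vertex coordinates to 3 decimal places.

v -1.186 4.187 -3.342
v -0.671 4.553 -2.632
v -2.314 3.133 -1.978
v -1.043 4.869 -2.696
v -1.453 5.002 -2.932
v -1.791 4.917 -3.279
v -1.968 4.636 -3.642
v -1.935 4.235 -3.924
v -1.701 3.821 -4.051
v -1.329 3.505 -3.988
v -0.919 3.372 -3.751
v -0.581 3.458 -3.405
v -0.404 3.739 -3.042
v -0.437 4.14 -2.759
v -2.023 0.049 -3.239
v -1.297 -0.168 -3.724
v -1.277 -0.529 -1.861
v -1.225 0.308 -3.563
v -1.406 0.701 -3.3
v -1.784 0.888 -3.017
v -2.237 0.808 -2.805
v -2.623 0.487 -2.73
v -2.818 0.027 -2.817
v -2.761 -0.426 -3.038
v -2.47 -0.728 -3.322
v -2.037 -0.784 -3.581
v -1.6 -0.575 -3.73
v 3.041 1.748 1.844
v 3.553 2.03 2.081
v 3.147 0.99 2.519
v 3.659 1.272 2.756
v 3.09 1.53 2.84
v 3.024 1.999 2.423
v 3.676 1.021 2.177
v 3.61 1.49 1.76
v 3.946 1.581 2.286
v 3.584 1.895 2.696
v 3.116 1.125 1.904
v 2.754 1.439 2.314
v 2.003 -1.451 -1.496
v 1.361 -1.774 -0.874
v 2.772 -0.199 -0.051
v 2.13 -0.522 0.57
v 3.09 -2.678 -1.01
v 2.448 -3.001 -0.389
v 3.859 -1.426 0.434
v 3.217 -1.749 1.056
f 2 1 4
f 2 4 3
f 4 1 5
f 4 5 3
f 5 1 6
f 5 6 3
f 6 1 7
f 6 7 3
f 7 1 8
f 7 8 3
f 8 1 9
f 8 9 3
f 9 1 10
f 9 10 3
f 10 1 11
f 10 11 3
f 11 1 12
f 11 12 3
f 12 1 13
f 12 13 3
f 13 1 14
f 13 14 3
f 14 1 2
f 14 2 3
f 16 15 18
f 16 18 17
f 18 15 19
f 18 19 17
f 19 15 20
f 19 20 17
f 20 15 21
f 20 21 17
f 21 15 22
f 21 22 17
f 22 15 23
f 22 23 17
f 23 15 24
f 23 24 17
f 24 15 25
f 24 25 17
f 25 15 26
f 25 26 17
f 26 15 27
f 26 27 17
f 27 15 16
f 27 16 17
f 28 39 33
f 28 33 29
f 28 29 35
f 28 35 38
f 28 38 39
f 29 33 37
f 33 39 32
f 39 38 30
f 38 35 34
f 35 29 36
f 31 37 32
f 31 32 30
f 31 30 34
f 31 34 36
f 31 36 37
f 32 37 33
f 30 32 39
f 34 30 38
f 36 34 35
f 37 36 29
f 41 43 40
f 44 41 40
f 40 43 42
f 42 44 40
f 41 47 43
f 45 41 44
f 45 47 41
f 43 47 42
f 46 44 42
f 42 47 46
f 46 45 44
f 47 45 46



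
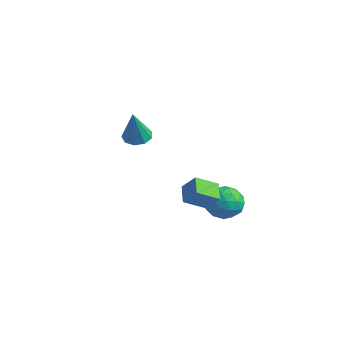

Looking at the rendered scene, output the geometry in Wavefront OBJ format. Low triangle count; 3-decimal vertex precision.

v -4.146 -2.115 2.86
v -3.729 -2.588 2.606
v -3.734 -2.645 4.52
v -3.497 -2.191 2.675
v -3.568 -1.759 2.83
v -3.91 -1.493 3
v -4.362 -1.518 3.105
v -4.714 -1.823 3.095
v -4.8 -2.264 2.975
v -4.58 -2.636 2.802
v -4.157 -2.763 2.656
v 0.977 -2.48 1.764
v 0.654 -3.436 2.337
v 1.571 -2.243 2.494
v 1.248 -3.199 3.066
v 1.672 -2.961 1.354
v 1.349 -3.917 1.926
v 2.266 -2.724 2.083
v 1.943 -3.68 2.656
v 0.097 -1.531 0.866
v 0.569 -1.042 1.463
v 1.311 -1.738 0.077
v 1.783 -1.249 0.674
v 1.46 -2.061 0.908
v 0.71 -1.933 1.396
v 1.17 -0.847 0.144
v 0.42 -0.719 0.632
v 1.232 -0.62 1.017
v 1.411 -1.37 1.489
v 0.469 -1.41 0.051
v 0.648 -2.16 0.523
v 0.226 -1.268 1.234
v 1.654 -1.512 0.306
v 1.464 -1.989 0.444
v 1.741 -1.702 0.794
v 0.309 -1.792 1.195
v 0.587 -1.505 1.546
v 1.111 -2.103 1.219
v 1.293 -1.275 -0.006
v 1.571 -0.988 0.345
v 0.139 -1.078 0.746
v 0.416 -0.791 1.096
v 0.769 -0.677 0.321
v 0.893 -0.733 1.323
v 1.607 -0.854 0.858
v 1.247 -0.618 0.547
v 0.806 -0.543 0.834
v 0.999 -1.174 1.6
v 1.712 -1.295 1.136
v 1.523 -1.772 1.274
v 1.082 -1.697 1.561
v 1.389 -0.925 1.338
v 0.168 -1.485 0.404
v 0.881 -1.606 -0.06
v 0.798 -1.083 -0.021
v 0.357 -1.008 0.266
v 0.273 -1.926 0.682
v 0.987 -2.047 0.217
v 1.074 -2.237 0.706
v 0.633 -2.162 0.993
v 0.491 -1.855 0.202
f 2 1 4
f 2 4 3
f 4 1 5
f 4 5 3
f 5 1 6
f 5 6 3
f 6 1 7
f 6 7 3
f 7 1 8
f 7 8 3
f 8 1 9
f 8 9 3
f 9 1 10
f 9 10 3
f 10 1 11
f 10 11 3
f 11 1 2
f 11 2 3
f 13 15 12
f 16 13 12
f 12 15 14
f 14 16 12
f 13 19 15
f 17 13 16
f 17 19 13
f 15 19 14
f 18 16 14
f 14 19 18
f 18 17 16
f 19 17 18
f 20 57 36
f 57 31 60
f 36 60 25
f 57 60 36
f 20 36 32
f 36 25 37
f 32 37 21
f 36 37 32
f 20 32 41
f 32 21 42
f 41 42 27
f 32 42 41
f 20 41 53
f 41 27 56
f 53 56 30
f 41 56 53
f 20 53 57
f 53 30 61
f 57 61 31
f 53 61 57
f 21 37 48
f 37 25 51
f 48 51 29
f 37 51 48
f 25 60 38
f 60 31 59
f 38 59 24
f 60 59 38
f 31 61 58
f 61 30 54
f 58 54 22
f 61 54 58
f 30 56 55
f 56 27 43
f 55 43 26
f 56 43 55
f 27 42 47
f 42 21 44
f 47 44 28
f 42 44 47
f 23 49 35
f 49 29 50
f 35 50 24
f 49 50 35
f 23 35 33
f 35 24 34
f 33 34 22
f 35 34 33
f 23 33 40
f 33 22 39
f 40 39 26
f 33 39 40
f 23 40 45
f 40 26 46
f 45 46 28
f 40 46 45
f 23 45 49
f 45 28 52
f 49 52 29
f 45 52 49
f 24 50 38
f 50 29 51
f 38 51 25
f 50 51 38
f 22 34 58
f 34 24 59
f 58 59 31
f 34 59 58
f 26 39 55
f 39 22 54
f 55 54 30
f 39 54 55
f 28 46 47
f 46 26 43
f 47 43 27
f 46 43 47
f 29 52 48
f 52 28 44
f 48 44 21
f 52 44 48



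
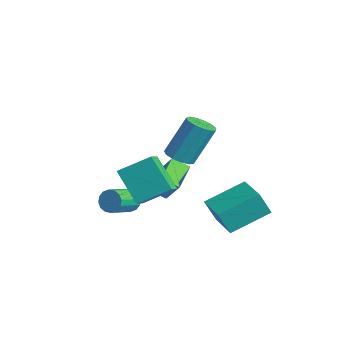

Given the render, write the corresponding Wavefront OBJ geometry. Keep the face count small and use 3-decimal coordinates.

v -2.684 0.152 -1.421
v -3.715 1.139 -0.844
v -2.266 0.876 -1.913
v -3.297 1.863 -1.336
v -1.783 0.417 -0.264
v -2.814 1.404 0.313
v -1.365 1.141 -0.756
v -2.396 2.128 -0.179
v -1.274 -1.349 -0.951
v -0.937 -1.43 -1.489
v -0.349 -2.591 -0.947
v -0.686 -2.511 -0.409
v -0.745 -1.242 -1.295
v -0.157 -2.404 -0.753
v -0.695 -1.083 -1.009
v -0.107 -2.245 -0.467
v -0.8 -0.995 -0.707
v -0.212 -2.157 -0.165
v -1.032 -1.003 -0.471
v -0.444 -2.164 0.071
v -1.328 -1.103 -0.363
v -0.741 -2.264 0.179
v -1.611 -1.269 -0.413
v -1.023 -2.43 0.129
v -1.803 -1.456 -0.607
v -1.215 -2.618 -0.065
v -1.853 -1.615 -0.893
v -1.265 -2.777 -0.351
v -1.748 -1.703 -1.195
v -1.16 -2.865 -0.653
v -1.516 -1.696 -1.431
v -0.928 -2.857 -0.889
v -1.219 -1.596 -1.539
v -0.632 -2.757 -0.997
v 0.002 0.509 2.049
v 0.524 0.962 1.782
v 0.639 1.963 3.704
v 0.118 1.511 3.971
v 0.158 1.147 1.708
v 0.273 2.148 3.629
v -0.258 1.13 1.741
v -0.143 2.131 3.663
v -0.59 0.916 1.873
v -0.475 1.917 3.795
v -0.735 0.573 2.06
v -0.62 1.574 3.982
v -0.645 0.209 2.244
v -0.53 1.21 4.166
v -0.35 -0.059 2.366
v -0.235 0.942 4.288
v 0.057 -0.146 2.387
v 0.172 0.855 4.309
v 0.447 -0.026 2.301
v 0.562 0.975 4.223
v 0.696 0.265 2.135
v 0.811 1.266 4.057
v 0.724 0.633 1.942
v 0.839 1.634 3.863
v -1.157 -1.675 1.08
v -0.499 -2.243 1.532
v -0.579 -0.296 1.97
v 0.08 -0.864 2.422
v 0.16 -1.296 -0.362
v 0.819 -1.864 0.09
v 0.739 0.083 0.528
v 1.397 -0.485 0.98
v -0.637 2.622 -2.827
v -0.745 2.067 -1.59
v -0.558 4.607 -1.93
v -0.666 4.052 -0.693
v 1.086 2.508 -2.727
v 0.978 1.953 -1.49
v 1.165 4.493 -1.83
v 1.057 3.938 -0.593
f 2 4 1
f 5 2 1
f 1 4 3
f 3 5 1
f 2 8 4
f 6 2 5
f 6 8 2
f 4 8 3
f 7 5 3
f 3 8 7
f 7 6 5
f 8 6 7
f 10 9 13
f 10 13 11
f 11 13 14
f 11 14 12
f 13 9 15
f 13 15 14
f 14 15 16
f 14 16 12
f 15 9 17
f 15 17 16
f 16 17 18
f 16 18 12
f 17 9 19
f 17 19 18
f 18 19 20
f 18 20 12
f 19 9 21
f 19 21 20
f 20 21 22
f 20 22 12
f 21 9 23
f 21 23 22
f 22 23 24
f 22 24 12
f 23 9 25
f 23 25 24
f 24 25 26
f 24 26 12
f 25 9 27
f 25 27 26
f 26 27 28
f 26 28 12
f 27 9 29
f 27 29 28
f 28 29 30
f 28 30 12
f 29 9 31
f 29 31 30
f 30 31 32
f 30 32 12
f 31 9 33
f 31 33 32
f 32 33 34
f 32 34 12
f 33 9 10
f 33 10 34
f 34 10 11
f 34 11 12
f 36 35 39
f 36 39 37
f 37 39 40
f 37 40 38
f 39 35 41
f 39 41 40
f 40 41 42
f 40 42 38
f 41 35 43
f 41 43 42
f 42 43 44
f 42 44 38
f 43 35 45
f 43 45 44
f 44 45 46
f 44 46 38
f 45 35 47
f 45 47 46
f 46 47 48
f 46 48 38
f 47 35 49
f 47 49 48
f 48 49 50
f 48 50 38
f 49 35 51
f 49 51 50
f 50 51 52
f 50 52 38
f 51 35 53
f 51 53 52
f 52 53 54
f 52 54 38
f 53 35 55
f 53 55 54
f 54 55 56
f 54 56 38
f 55 35 57
f 55 57 56
f 56 57 58
f 56 58 38
f 57 35 36
f 57 36 58
f 58 36 37
f 58 37 38
f 60 62 59
f 63 60 59
f 59 62 61
f 61 63 59
f 60 66 62
f 64 60 63
f 64 66 60
f 62 66 61
f 65 63 61
f 61 66 65
f 65 64 63
f 66 64 65
f 68 70 67
f 71 68 67
f 67 70 69
f 69 71 67
f 68 74 70
f 72 68 71
f 72 74 68
f 70 74 69
f 73 71 69
f 69 74 73
f 73 72 71
f 74 72 73



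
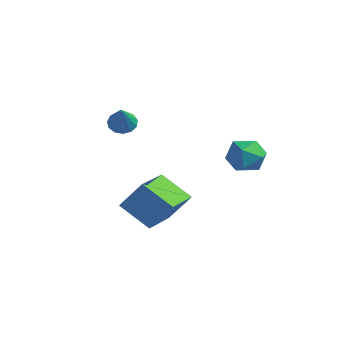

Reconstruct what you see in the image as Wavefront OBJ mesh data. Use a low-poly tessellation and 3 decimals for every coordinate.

v 0.608 -2.694 -2.737
v 1.376 -2.046 -1.379
v -0.412 -0.881 -3.026
v 0.356 -0.233 -1.667
v 1.944 -2.107 -3.773
v 2.712 -1.459 -2.414
v 0.924 -0.294 -4.061
v 1.692 0.354 -2.703
v 4.149 1.833 1.069
v 4.843 1.62 0.398
v 3.017 1.32 0.062
v 3.711 1.107 -0.609
v 3.646 0.574 0.221
v 4.345 0.891 0.843
v 3.515 2.049 -0.383
v 4.214 2.366 0.239
v 4.451 1.753 -0.5
v 4.532 0.842 -0.126
v 3.328 2.098 0.586
v 3.409 1.187 0.96
v -1.753 -0.753 0.925
v -1.417 -0.183 1.026
v -0.607 -1.667 2.255
v -1.703 -0.183 1.272
v -2.005 -0.364 1.408
v -2.227 -0.669 1.391
v -2.299 -1.001 1.225
v -2.197 -1.254 0.964
v -1.955 -1.348 0.69
v -1.649 -1.254 0.491
v -1.375 -1 0.429
v -1.222 -0.669 0.525
v -1.238 -0.364 0.747
f 2 4 1
f 5 2 1
f 1 4 3
f 3 5 1
f 2 8 4
f 6 2 5
f 6 8 2
f 4 8 3
f 7 5 3
f 3 8 7
f 7 6 5
f 8 6 7
f 9 20 14
f 9 14 10
f 9 10 16
f 9 16 19
f 9 19 20
f 10 14 18
f 14 20 13
f 20 19 11
f 19 16 15
f 16 10 17
f 12 18 13
f 12 13 11
f 12 11 15
f 12 15 17
f 12 17 18
f 13 18 14
f 11 13 20
f 15 11 19
f 17 15 16
f 18 17 10
f 22 21 24
f 22 24 23
f 24 21 25
f 24 25 23
f 25 21 26
f 25 26 23
f 26 21 27
f 26 27 23
f 27 21 28
f 27 28 23
f 28 21 29
f 28 29 23
f 29 21 30
f 29 30 23
f 30 21 31
f 30 31 23
f 31 21 32
f 31 32 23
f 32 21 33
f 32 33 23
f 33 21 22
f 33 22 23



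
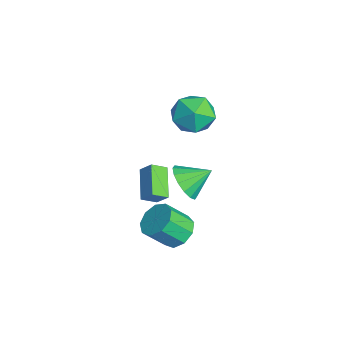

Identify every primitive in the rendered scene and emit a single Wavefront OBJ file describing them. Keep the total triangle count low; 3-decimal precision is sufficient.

v 3.131 -2.321 -1.74
v 4.077 -2.249 -1.706
v 4.116 -3.307 -0.546
v 3.169 -3.379 -0.58
v 3.807 -1.817 -1.303
v 3.845 -2.875 -0.143
v 3.22 -1.621 -1.104
v 3.259 -2.678 0.056
v 2.591 -1.752 -1.203
v 2.63 -2.81 -0.043
v 2.215 -2.15 -1.553
v 2.254 -3.208 -0.394
v 2.267 -2.628 -1.991
v 2.306 -3.685 -0.831
v 2.723 -2.962 -2.311
v 2.762 -4.02 -1.151
v 3.37 -2.996 -2.364
v 3.409 -4.054 -1.204
v 3.905 -2.715 -2.125
v 3.944 -3.773 -0.965
v -1.75 -3.15 -1.371
v -1.307 -2.677 -0.689
v -1.867 -2.357 -1.844
v -1.424 -1.885 -1.163
v -0.196 -3.415 -2.197
v 0.247 -2.943 -1.516
v -0.313 -2.623 -2.671
v 0.13 -2.15 -1.989
v -0.283 0.04 3.904
v 0.894 -0.121 4.131
v -0.534 -1.899 3.829
v 0.643 -2.06 4.056
v -0.085 -1.622 4.917
v 0.07 -0.424 4.963
v 0.29 -1.596 2.997
v 0.445 -0.398 3.043
v 1.248 -1.132 3.57
v 1.016 -1.148 4.757
v -0.656 -0.872 3.203
v -0.888 -0.888 4.39
v 2.081 -1.811 0.823
v 2.856 -1.51 0.215
v 2.199 -0.589 1.577
v 2.415 -1.323 -0.02
v 1.885 -1.266 -0.029
v 1.408 -1.355 0.191
v 1.11 -1.567 0.58
v 1.073 -1.843 1.034
v 1.306 -2.111 1.432
v 1.747 -2.299 1.666
v 2.277 -2.355 1.675
v 2.754 -2.266 1.456
v 3.051 -2.055 1.067
v 3.089 -1.778 0.612
f 2 1 5
f 2 5 3
f 3 5 6
f 3 6 4
f 5 1 7
f 5 7 6
f 6 7 8
f 6 8 4
f 7 1 9
f 7 9 8
f 8 9 10
f 8 10 4
f 9 1 11
f 9 11 10
f 10 11 12
f 10 12 4
f 11 1 13
f 11 13 12
f 12 13 14
f 12 14 4
f 13 1 15
f 13 15 14
f 14 15 16
f 14 16 4
f 15 1 17
f 15 17 16
f 16 17 18
f 16 18 4
f 17 1 19
f 17 19 18
f 18 19 20
f 18 20 4
f 19 1 2
f 19 2 20
f 20 2 3
f 20 3 4
f 22 24 21
f 25 22 21
f 21 24 23
f 23 25 21
f 22 28 24
f 26 22 25
f 26 28 22
f 24 28 23
f 27 25 23
f 23 28 27
f 27 26 25
f 28 26 27
f 29 40 34
f 29 34 30
f 29 30 36
f 29 36 39
f 29 39 40
f 30 34 38
f 34 40 33
f 40 39 31
f 39 36 35
f 36 30 37
f 32 38 33
f 32 33 31
f 32 31 35
f 32 35 37
f 32 37 38
f 33 38 34
f 31 33 40
f 35 31 39
f 37 35 36
f 38 37 30
f 42 41 44
f 42 44 43
f 44 41 45
f 44 45 43
f 45 41 46
f 45 46 43
f 46 41 47
f 46 47 43
f 47 41 48
f 47 48 43
f 48 41 49
f 48 49 43
f 49 41 50
f 49 50 43
f 50 41 51
f 50 51 43
f 51 41 52
f 51 52 43
f 52 41 53
f 52 53 43
f 53 41 54
f 53 54 43
f 54 41 42
f 54 42 43



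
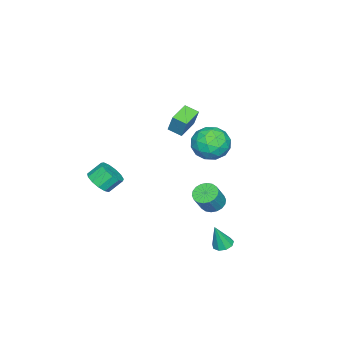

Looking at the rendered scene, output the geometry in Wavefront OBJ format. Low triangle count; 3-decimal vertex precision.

v -0.093 2.503 -2.066
v 0.551 2.351 -2.499
v 1.336 2.226 -1.286
v 0.693 2.377 -0.854
v 0.559 2.701 -2.467
v 1.344 2.576 -1.255
v 0.437 3.012 -2.357
v 1.222 2.887 -1.144
v 0.211 3.222 -2.188
v 0.996 3.097 -0.976
v -0.076 3.289 -1.996
v 0.709 3.164 -0.783
v -0.366 3.201 -1.817
v 0.419 3.076 -0.605
v -0.601 2.974 -1.688
v 0.184 2.849 -0.476
v -0.736 2.654 -1.634
v 0.049 2.529 -0.421
v -0.744 2.304 -1.665
v 0.041 2.179 -0.453
v -0.622 1.993 -1.776
v 0.163 1.868 -0.563
v -0.396 1.783 -1.944
v 0.389 1.658 -0.732
v -0.109 1.716 -2.137
v 0.676 1.591 -0.924
v 0.181 1.804 -2.315
v 0.966 1.679 -1.103
v 0.416 2.031 -2.444
v 1.201 1.906 -1.232
v -0.315 3.174 3.161
v 0.599 2.633 2.52
v -1.559 1.687 2.64
v -0.645 1.146 1.999
v -0.594 1.187 3.238
v 0.175 2.106 3.56
v -1.135 2.214 1.6
v -0.366 3.133 1.922
v 0.093 2.04 1.555
v 0.427 1.405 2.567
v -1.387 2.915 2.593
v -1.053 2.28 3.605
v 0.251 3.034 2.886
v -1.211 1.286 2.274
v -1.181 1.31 3.002
v -0.644 0.992 2.625
v 0.002 2.724 3.498
v 0.54 2.406 3.121
v -0.162 1.556 3.543
v -1.5 1.914 2.039
v -0.962 1.596 1.662
v -0.316 3.328 2.535
v 0.221 3.01 2.158
v -0.798 2.764 1.617
v 0.491 2.367 1.942
v -0.24 1.494 1.636
v -0.529 2.121 1.402
v -0.076 2.661 1.591
v 0.688 1.994 2.537
v -0.044 1.121 2.231
v -0.014 1.145 2.959
v 0.438 1.685 3.149
v 0.39 1.646 1.97
v -0.916 3.199 2.929
v -1.648 2.326 2.623
v -1.398 2.635 2.011
v -0.946 3.175 2.201
v -0.72 2.826 3.524
v -1.451 1.953 3.218
v -0.884 1.659 3.569
v -0.431 2.199 3.758
v -1.35 2.674 3.19
v -3.879 -1.417 1.964
v -3.591 -0.963 3.245
v -3.877 -0.513 1.643
v -3.589 -0.058 2.924
v -2.431 -1.522 1.676
v -2.143 -1.067 2.957
v -2.429 -0.617 1.355
v -2.141 -0.163 2.636
v 1.267 -4.181 -1.533
v 1.769 -4.587 -0.877
v 1.235 -3.945 -0.072
v 0.733 -3.539 -0.727
v 2.038 -4.171 -1.031
v 1.504 -3.529 -0.225
v 2.062 -3.758 -1.343
v 1.528 -3.116 -0.537
v 1.833 -3.479 -1.716
v 1.3 -2.838 -0.91
v 1.425 -3.423 -2.031
v 0.891 -2.782 -1.225
v 0.967 -3.608 -2.187
v 0.433 -2.967 -1.382
v 0.604 -3.974 -2.136
v 0.07 -3.333 -1.33
v 0.451 -4.406 -1.894
v -0.083 -3.765 -1.088
v 0.558 -4.767 -1.536
v 0.024 -4.125 -0.731
v 0.889 -4.941 -1.178
v 0.356 -4.3 -0.372
v 1.341 -4.874 -0.932
v 0.807 -4.232 -0.127
v 2.007 4.122 -3.814
v 2.487 4.544 -3.851
v 2.433 3.778 -2.226
v 2.123 4.743 -3.711
v 1.705 4.651 -3.618
v 1.428 4.312 -3.618
v 1.423 3.883 -3.709
v 1.69 3.567 -3.849
v 2.106 3.51 -3.973
v 2.476 3.74 -4.023
v 2.626 4.148 -3.974
f 2 1 5
f 2 5 3
f 3 5 6
f 3 6 4
f 5 1 7
f 5 7 6
f 6 7 8
f 6 8 4
f 7 1 9
f 7 9 8
f 8 9 10
f 8 10 4
f 9 1 11
f 9 11 10
f 10 11 12
f 10 12 4
f 11 1 13
f 11 13 12
f 12 13 14
f 12 14 4
f 13 1 15
f 13 15 14
f 14 15 16
f 14 16 4
f 15 1 17
f 15 17 16
f 16 17 18
f 16 18 4
f 17 1 19
f 17 19 18
f 18 19 20
f 18 20 4
f 19 1 21
f 19 21 20
f 20 21 22
f 20 22 4
f 21 1 23
f 21 23 22
f 22 23 24
f 22 24 4
f 23 1 25
f 23 25 24
f 24 25 26
f 24 26 4
f 25 1 27
f 25 27 26
f 26 27 28
f 26 28 4
f 27 1 29
f 27 29 28
f 28 29 30
f 28 30 4
f 29 1 2
f 29 2 30
f 30 2 3
f 30 3 4
f 31 68 47
f 68 42 71
f 47 71 36
f 68 71 47
f 31 47 43
f 47 36 48
f 43 48 32
f 47 48 43
f 31 43 52
f 43 32 53
f 52 53 38
f 43 53 52
f 31 52 64
f 52 38 67
f 64 67 41
f 52 67 64
f 31 64 68
f 64 41 72
f 68 72 42
f 64 72 68
f 32 48 59
f 48 36 62
f 59 62 40
f 48 62 59
f 36 71 49
f 71 42 70
f 49 70 35
f 71 70 49
f 42 72 69
f 72 41 65
f 69 65 33
f 72 65 69
f 41 67 66
f 67 38 54
f 66 54 37
f 67 54 66
f 38 53 58
f 53 32 55
f 58 55 39
f 53 55 58
f 34 60 46
f 60 40 61
f 46 61 35
f 60 61 46
f 34 46 44
f 46 35 45
f 44 45 33
f 46 45 44
f 34 44 51
f 44 33 50
f 51 50 37
f 44 50 51
f 34 51 56
f 51 37 57
f 56 57 39
f 51 57 56
f 34 56 60
f 56 39 63
f 60 63 40
f 56 63 60
f 35 61 49
f 61 40 62
f 49 62 36
f 61 62 49
f 33 45 69
f 45 35 70
f 69 70 42
f 45 70 69
f 37 50 66
f 50 33 65
f 66 65 41
f 50 65 66
f 39 57 58
f 57 37 54
f 58 54 38
f 57 54 58
f 40 63 59
f 63 39 55
f 59 55 32
f 63 55 59
f 74 76 73
f 77 74 73
f 73 76 75
f 75 77 73
f 74 80 76
f 78 74 77
f 78 80 74
f 76 80 75
f 79 77 75
f 75 80 79
f 79 78 77
f 80 78 79
f 82 81 85
f 82 85 83
f 83 85 86
f 83 86 84
f 85 81 87
f 85 87 86
f 86 87 88
f 86 88 84
f 87 81 89
f 87 89 88
f 88 89 90
f 88 90 84
f 89 81 91
f 89 91 90
f 90 91 92
f 90 92 84
f 91 81 93
f 91 93 92
f 92 93 94
f 92 94 84
f 93 81 95
f 93 95 94
f 94 95 96
f 94 96 84
f 95 81 97
f 95 97 96
f 96 97 98
f 96 98 84
f 97 81 99
f 97 99 98
f 98 99 100
f 98 100 84
f 99 81 101
f 99 101 100
f 100 101 102
f 100 102 84
f 101 81 103
f 101 103 102
f 102 103 104
f 102 104 84
f 103 81 82
f 103 82 104
f 104 82 83
f 104 83 84
f 106 105 108
f 106 108 107
f 108 105 109
f 108 109 107
f 109 105 110
f 109 110 107
f 110 105 111
f 110 111 107
f 111 105 112
f 111 112 107
f 112 105 113
f 112 113 107
f 113 105 114
f 113 114 107
f 114 105 115
f 114 115 107
f 115 105 106
f 115 106 107



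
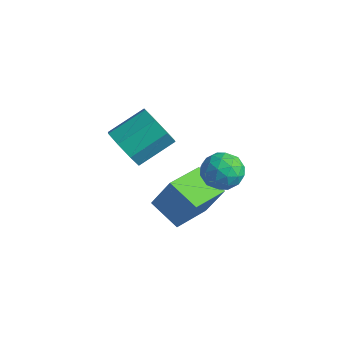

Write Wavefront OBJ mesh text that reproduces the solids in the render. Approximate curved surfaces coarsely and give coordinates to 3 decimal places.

v -2.988 0.095 -2.45
v -2.236 0.437 -0.873
v -3.266 1.975 -2.725
v -2.515 2.317 -1.148
v -1.565 0.203 -3.152
v -0.814 0.545 -1.575
v -1.844 2.083 -3.427
v -1.092 2.425 -1.85
v -0.972 2.868 -1.285
v -0.342 2.772 -0.544
v -1.978 1.888 -0.556
v -1.348 1.792 0.185
v -1.807 2.644 0.04
v -1.185 3.249 -0.411
v -1.135 1.411 -0.689
v -0.513 2.016 -1.14
v -0.442 1.872 -0.175
v -0.858 2.634 0.275
v -1.462 2.026 -1.375
v -1.878 2.788 -0.925
v -0.569 2.906 -0.978
v -1.751 1.754 -0.122
v -2.021 2.254 -0.207
v -1.651 2.198 0.229
v -1.064 3.186 -0.9
v -0.694 3.13 -0.464
v -1.555 3.055 -0.121
v -1.626 1.53 -0.636
v -1.256 1.474 -0.2
v -0.669 2.462 -1.329
v -0.299 2.406 -0.893
v -0.765 1.605 -0.979
v -0.257 2.321 -0.326
v -0.849 1.745 0.102
v -0.723 1.521 -0.412
v -0.358 1.877 -0.677
v -0.502 2.769 -0.061
v -1.093 2.193 0.367
v -1.363 2.693 0.282
v -0.997 3.049 0.017
v -0.561 2.239 0.155
v -1.227 2.467 -1.467
v -1.818 1.891 -1.039
v -1.323 1.611 -1.117
v -0.957 1.967 -1.382
v -1.471 2.915 -1.202
v -2.063 2.339 -0.774
v -1.962 2.783 -0.423
v -1.597 3.139 -0.688
v -1.759 2.421 -1.255
v -3.28 -1.095 1.534
v -2.32 -1.139 1.112
v -1.859 0.392 2.003
v -2.82 0.435 2.426
v -2.836 -0.72 0.66
v -2.375 0.811 1.551
v -3.613 -0.521 0.72
v -3.152 1.009 1.611
v -4.194 -0.659 1.258
v -3.734 0.872 2.149
v -4.241 -1.052 1.957
v -3.78 0.479 2.848
v -3.725 -1.471 2.409
v -3.264 0.06 3.3
v -2.948 -1.669 2.349
v -2.487 -0.139 3.24
v -2.366 -1.532 1.811
v -1.906 -0.001 2.702
f 2 4 1
f 5 2 1
f 1 4 3
f 3 5 1
f 2 8 4
f 6 2 5
f 6 8 2
f 4 8 3
f 7 5 3
f 3 8 7
f 7 6 5
f 8 6 7
f 9 46 25
f 46 20 49
f 25 49 14
f 46 49 25
f 9 25 21
f 25 14 26
f 21 26 10
f 25 26 21
f 9 21 30
f 21 10 31
f 30 31 16
f 21 31 30
f 9 30 42
f 30 16 45
f 42 45 19
f 30 45 42
f 9 42 46
f 42 19 50
f 46 50 20
f 42 50 46
f 10 26 37
f 26 14 40
f 37 40 18
f 26 40 37
f 14 49 27
f 49 20 48
f 27 48 13
f 49 48 27
f 20 50 47
f 50 19 43
f 47 43 11
f 50 43 47
f 19 45 44
f 45 16 32
f 44 32 15
f 45 32 44
f 16 31 36
f 31 10 33
f 36 33 17
f 31 33 36
f 12 38 24
f 38 18 39
f 24 39 13
f 38 39 24
f 12 24 22
f 24 13 23
f 22 23 11
f 24 23 22
f 12 22 29
f 22 11 28
f 29 28 15
f 22 28 29
f 12 29 34
f 29 15 35
f 34 35 17
f 29 35 34
f 12 34 38
f 34 17 41
f 38 41 18
f 34 41 38
f 13 39 27
f 39 18 40
f 27 40 14
f 39 40 27
f 11 23 47
f 23 13 48
f 47 48 20
f 23 48 47
f 15 28 44
f 28 11 43
f 44 43 19
f 28 43 44
f 17 35 36
f 35 15 32
f 36 32 16
f 35 32 36
f 18 41 37
f 41 17 33
f 37 33 10
f 41 33 37
f 52 51 55
f 52 55 53
f 53 55 56
f 53 56 54
f 55 51 57
f 55 57 56
f 56 57 58
f 56 58 54
f 57 51 59
f 57 59 58
f 58 59 60
f 58 60 54
f 59 51 61
f 59 61 60
f 60 61 62
f 60 62 54
f 61 51 63
f 61 63 62
f 62 63 64
f 62 64 54
f 63 51 65
f 63 65 64
f 64 65 66
f 64 66 54
f 65 51 67
f 65 67 66
f 66 67 68
f 66 68 54
f 67 51 52
f 67 52 68
f 68 52 53
f 68 53 54

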